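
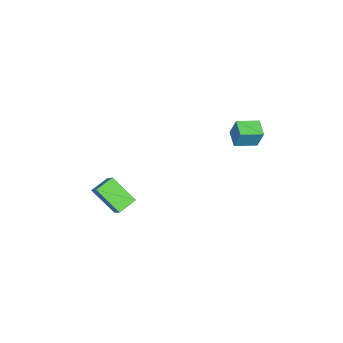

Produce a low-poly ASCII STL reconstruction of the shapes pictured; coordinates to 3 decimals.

solid 
facet normal -0.825 0.425 0.373
outer loop
vertex 2.817 -3.629 -2.995
vertex 3.586 -2.94 -2.08
vertex 3.001 -2.179 -4.241
endloop
endfacet
facet normal -0.557 -0.500 -0.664
outer loop
vertex 3.974 -2.68 -4.68
vertex 2.817 -3.629 -2.995
vertex 3.001 -2.179 -4.241
endloop
endfacet
facet normal -0.825 0.424 0.373
outer loop
vertex 3.001 -2.179 -4.241
vertex 3.586 -2.94 -2.08
vertex 3.769 -1.49 -3.325
endloop
endfacet
facet normal 0.096 0.755 -0.649
outer loop
vertex 3.769 -1.49 -3.325
vertex 3.974 -2.68 -4.68
vertex 3.001 -2.179 -4.241
endloop
endfacet
facet normal -0.096 -0.755 0.649
outer loop
vertex 2.817 -3.629 -2.995
vertex 4.559 -3.441 -2.519
vertex 3.586 -2.94 -2.08
endloop
endfacet
facet normal -0.557 -0.500 -0.664
outer loop
vertex 3.791 -4.13 -3.435
vertex 2.817 -3.629 -2.995
vertex 3.974 -2.68 -4.68
endloop
endfacet
facet normal -0.096 -0.755 0.648
outer loop
vertex 3.791 -4.13 -3.435
vertex 4.559 -3.441 -2.519
vertex 2.817 -3.629 -2.995
endloop
endfacet
facet normal 0.557 0.500 0.664
outer loop
vertex 3.586 -2.94 -2.08
vertex 4.559 -3.441 -2.519
vertex 3.769 -1.49 -3.325
endloop
endfacet
facet normal 0.095 0.755 -0.649
outer loop
vertex 4.743 -1.991 -3.765
vertex 3.974 -2.68 -4.68
vertex 3.769 -1.49 -3.325
endloop
endfacet
facet normal 0.557 0.500 0.664
outer loop
vertex 3.769 -1.49 -3.325
vertex 4.559 -3.441 -2.519
vertex 4.743 -1.991 -3.765
endloop
endfacet
facet normal 0.825 -0.425 -0.373
outer loop
vertex 4.743 -1.991 -3.765
vertex 3.791 -4.13 -3.435
vertex 3.974 -2.68 -4.68
endloop
endfacet
facet normal 0.825 -0.425 -0.372
outer loop
vertex 4.559 -3.441 -2.519
vertex 3.791 -4.13 -3.435
vertex 4.743 -1.991 -3.765
endloop
endfacet
facet normal -0.776 -0.553 0.304
outer loop
vertex 1.319 3.203 3.002
vertex 0.516 4.196 2.761
vertex 1.158 2.788 1.834
endloop
endfacet
facet normal 0.618 -0.764 0.186
outer loop
vertex 1.964 3.364 1.519
vertex 1.319 3.203 3.002
vertex 1.158 2.788 1.834
endloop
endfacet
facet normal -0.775 -0.554 0.304
outer loop
vertex 1.158 2.788 1.834
vertex 0.516 4.196 2.761
vertex 0.354 3.782 1.593
endloop
endfacet
facet normal -0.129 -0.331 -0.935
outer loop
vertex 0.354 3.782 1.593
vertex 1.964 3.364 1.519
vertex 1.158 2.788 1.834
endloop
endfacet
facet normal 0.129 0.331 0.935
outer loop
vertex 1.319 3.203 3.002
vertex 1.322 4.772 2.446
vertex 0.516 4.196 2.761
endloop
endfacet
facet normal 0.617 -0.765 0.185
outer loop
vertex 2.126 3.778 2.687
vertex 1.319 3.203 3.002
vertex 1.964 3.364 1.519
endloop
endfacet
facet normal 0.129 0.331 0.935
outer loop
vertex 2.126 3.778 2.687
vertex 1.322 4.772 2.446
vertex 1.319 3.203 3.002
endloop
endfacet
facet normal -0.618 0.764 -0.185
outer loop
vertex 0.516 4.196 2.761
vertex 1.322 4.772 2.446
vertex 0.354 3.782 1.593
endloop
endfacet
facet normal -0.129 -0.331 -0.935
outer loop
vertex 1.161 4.357 1.278
vertex 1.964 3.364 1.519
vertex 0.354 3.782 1.593
endloop
endfacet
facet normal -0.617 0.764 -0.186
outer loop
vertex 0.354 3.782 1.593
vertex 1.322 4.772 2.446
vertex 1.161 4.357 1.278
endloop
endfacet
facet normal 0.776 0.553 -0.304
outer loop
vertex 1.161 4.357 1.278
vertex 2.126 3.778 2.687
vertex 1.964 3.364 1.519
endloop
endfacet
facet normal 0.775 0.554 -0.304
outer loop
vertex 1.322 4.772 2.446
vertex 2.126 3.778 2.687
vertex 1.161 4.357 1.278
endloop
endfacet

endsolid


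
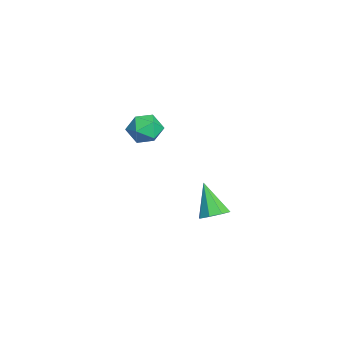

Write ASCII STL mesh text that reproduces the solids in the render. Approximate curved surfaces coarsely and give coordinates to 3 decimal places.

solid 
facet normal -0.611 0.767 0.199
outer loop
vertex -3.278 -0.431 -1.595
vertex -4.134 -1.027 -1.925
vertex -3.822 -1.051 -0.877
endloop
endfacet
facet normal -0.044 0.773 0.633
outer loop
vertex -3.278 -0.431 -1.595
vertex -3.822 -1.051 -0.877
vertex -2.73 -1.012 -0.848
endloop
endfacet
facet normal 0.543 0.808 0.230
outer loop
vertex -3.278 -0.431 -1.595
vertex -2.73 -1.012 -0.848
vertex -2.366 -0.964 -1.878
endloop
endfacet
facet normal 0.340 0.823 -0.455
outer loop
vertex -3.278 -0.431 -1.595
vertex -2.366 -0.964 -1.878
vertex -3.234 -0.974 -2.544
endloop
endfacet
facet normal -0.373 0.798 -0.474
outer loop
vertex -3.278 -0.431 -1.595
vertex -3.234 -0.974 -2.544
vertex -4.134 -1.027 -1.925
endloop
endfacet
facet normal -0.032 0.154 0.988
outer loop
vertex -2.73 -1.012 -0.848
vertex -3.822 -1.051 -0.877
vertex -3.246 -1.966 -0.716
endloop
endfacet
facet normal -0.948 0.143 0.285
outer loop
vertex -3.822 -1.051 -0.877
vertex -4.134 -1.027 -1.925
vertex -4.114 -1.976 -1.382
endloop
endfacet
facet normal -0.564 0.194 -0.803
outer loop
vertex -4.134 -1.027 -1.925
vertex -3.234 -0.974 -2.544
vertex -3.75 -1.928 -2.412
endloop
endfacet
facet normal 0.590 0.235 -0.772
outer loop
vertex -3.234 -0.974 -2.544
vertex -2.366 -0.964 -1.878
vertex -2.658 -1.889 -2.383
endloop
endfacet
facet normal 0.919 0.211 0.334
outer loop
vertex -2.366 -0.964 -1.878
vertex -2.73 -1.012 -0.848
vertex -2.346 -1.913 -1.335
endloop
endfacet
facet normal -0.340 -0.823 0.455
outer loop
vertex -3.202 -2.509 -1.665
vertex -3.246 -1.966 -0.716
vertex -4.114 -1.976 -1.382
endloop
endfacet
facet normal -0.543 -0.808 -0.230
outer loop
vertex -3.202 -2.509 -1.665
vertex -4.114 -1.976 -1.382
vertex -3.75 -1.928 -2.412
endloop
endfacet
facet normal 0.044 -0.773 -0.633
outer loop
vertex -3.202 -2.509 -1.665
vertex -3.75 -1.928 -2.412
vertex -2.658 -1.889 -2.383
endloop
endfacet
facet normal 0.611 -0.767 -0.199
outer loop
vertex -3.202 -2.509 -1.665
vertex -2.658 -1.889 -2.383
vertex -2.346 -1.913 -1.335
endloop
endfacet
facet normal 0.373 -0.798 0.474
outer loop
vertex -3.202 -2.509 -1.665
vertex -2.346 -1.913 -1.335
vertex -3.246 -1.966 -0.716
endloop
endfacet
facet normal -0.590 -0.235 0.772
outer loop
vertex -4.114 -1.976 -1.382
vertex -3.246 -1.966 -0.716
vertex -3.822 -1.051 -0.877
endloop
endfacet
facet normal -0.919 -0.211 -0.334
outer loop
vertex -3.75 -1.928 -2.412
vertex -4.114 -1.976 -1.382
vertex -4.134 -1.027 -1.925
endloop
endfacet
facet normal 0.032 -0.154 -0.988
outer loop
vertex -2.658 -1.889 -2.383
vertex -3.75 -1.928 -2.412
vertex -3.234 -0.974 -2.544
endloop
endfacet
facet normal 0.948 -0.143 -0.285
outer loop
vertex -2.346 -1.913 -1.335
vertex -2.658 -1.889 -2.383
vertex -2.366 -0.964 -1.878
endloop
endfacet
facet normal 0.564 -0.194 0.803
outer loop
vertex -3.246 -1.966 -0.716
vertex -2.346 -1.913 -1.335
vertex -2.73 -1.012 -0.848
endloop
endfacet
facet normal 0.489 0.262 -0.832
outer loop
vertex 4.391 2.471 -3.459
vertex 3.78 2.114 -3.93
vertex 3.915 2.889 -3.607
endloop
endfacet
facet normal 0.273 0.582 0.766
outer loop
vertex 4.391 2.471 -3.459
vertex 3.915 2.889 -3.607
vertex 2.76 1.566 -2.19
endloop
endfacet
facet normal 0.487 0.263 -0.833
outer loop
vertex 3.915 2.889 -3.607
vertex 3.78 2.114 -3.93
vertex 3.359 2.853 -3.943
endloop
endfacet
facet normal -0.341 0.810 0.478
outer loop
vertex 3.915 2.889 -3.607
vertex 3.359 2.853 -3.943
vertex 2.76 1.566 -2.19
endloop
endfacet
facet normal 0.488 0.263 -0.832
outer loop
vertex 3.359 2.853 -3.943
vertex 3.78 2.114 -3.93
vertex 3.05 2.385 -4.272
endloop
endfacet
facet normal -0.857 0.509 0.081
outer loop
vertex 3.359 2.853 -3.943
vertex 3.05 2.385 -4.272
vertex 2.76 1.566 -2.19
endloop
endfacet
facet normal 0.488 0.264 -0.832
outer loop
vertex 3.05 2.385 -4.272
vertex 3.78 2.114 -3.93
vertex 3.169 1.758 -4.401
endloop
endfacet
facet normal -0.971 -0.145 -0.192
outer loop
vertex 3.05 2.385 -4.272
vertex 3.169 1.758 -4.401
vertex 2.76 1.566 -2.19
endloop
endfacet
facet normal 0.489 0.262 -0.832
outer loop
vertex 3.169 1.758 -4.401
vertex 3.78 2.114 -3.93
vertex 3.645 1.34 -4.253
endloop
endfacet
facet normal -0.617 -0.766 -0.181
outer loop
vertex 3.169 1.758 -4.401
vertex 3.645 1.34 -4.253
vertex 2.76 1.566 -2.19
endloop
endfacet
facet normal 0.488 0.262 -0.832
outer loop
vertex 3.645 1.34 -4.253
vertex 3.78 2.114 -3.93
vertex 4.2 1.376 -3.916
endloop
endfacet
facet normal -0.001 -0.994 0.108
outer loop
vertex 3.645 1.34 -4.253
vertex 4.2 1.376 -3.916
vertex 2.76 1.566 -2.19
endloop
endfacet
facet normal 0.488 0.262 -0.833
outer loop
vertex 4.2 1.376 -3.916
vertex 3.78 2.114 -3.93
vertex 4.509 1.844 -3.588
endloop
endfacet
facet normal 0.514 -0.693 0.505
outer loop
vertex 4.2 1.376 -3.916
vertex 4.509 1.844 -3.588
vertex 2.76 1.566 -2.19
endloop
endfacet
facet normal 0.488 0.263 -0.832
outer loop
vertex 4.509 1.844 -3.588
vertex 3.78 2.114 -3.93
vertex 4.391 2.471 -3.459
endloop
endfacet
facet normal 0.628 -0.042 0.777
outer loop
vertex 4.509 1.844 -3.588
vertex 4.391 2.471 -3.459
vertex 2.76 1.566 -2.19
endloop
endfacet

endsolid


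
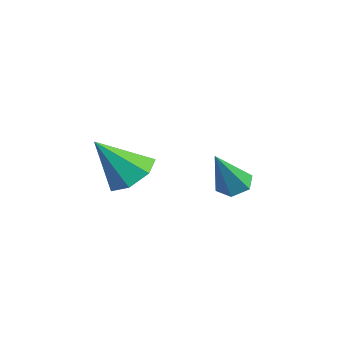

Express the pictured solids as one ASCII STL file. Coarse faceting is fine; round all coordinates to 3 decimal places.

solid 
facet normal 0.152 0.593 -0.791
outer loop
vertex 1.577 -3.416 -2.103
vertex 0.664 -2.968 -1.942
vertex 1.585 -2.702 -1.566
endloop
endfacet
facet normal 0.836 -0.336 0.434
outer loop
vertex 1.577 -3.416 -2.103
vertex 1.585 -2.702 -1.566
vertex 0.356 -4.172 -0.338
endloop
endfacet
facet normal 0.152 0.593 -0.791
outer loop
vertex 1.585 -2.702 -1.566
vertex 0.664 -2.968 -1.942
vertex 0.899 -2.188 -1.312
endloop
endfacet
facet normal 0.504 0.266 0.822
outer loop
vertex 1.585 -2.702 -1.566
vertex 0.899 -2.188 -1.312
vertex 0.356 -4.172 -0.338
endloop
endfacet
facet normal 0.152 0.593 -0.791
outer loop
vertex 0.899 -2.188 -1.312
vertex 0.664 -2.968 -1.942
vertex 0.036 -2.261 -1.533
endloop
endfacet
facet normal -0.255 0.482 0.838
outer loop
vertex 0.899 -2.188 -1.312
vertex 0.036 -2.261 -1.533
vertex 0.356 -4.172 -0.338
endloop
endfacet
facet normal 0.152 0.593 -0.791
outer loop
vertex 0.036 -2.261 -1.533
vertex 0.664 -2.968 -1.942
vertex -0.354 -2.867 -2.062
endloop
endfacet
facet normal -0.870 0.149 0.471
outer loop
vertex 0.036 -2.261 -1.533
vertex -0.354 -2.867 -2.062
vertex 0.356 -4.172 -0.338
endloop
endfacet
facet normal 0.152 0.593 -0.790
outer loop
vertex -0.354 -2.867 -2.062
vertex 0.664 -2.968 -1.942
vertex 0.022 -3.548 -2.501
endloop
endfacet
facet normal -0.876 -0.482 -0.004
outer loop
vertex -0.354 -2.867 -2.062
vertex 0.022 -3.548 -2.501
vertex 0.356 -4.172 -0.338
endloop
endfacet
facet normal 0.151 0.594 -0.790
outer loop
vertex 0.022 -3.548 -2.501
vertex 0.664 -2.968 -1.942
vertex 0.882 -3.792 -2.52
endloop
endfacet
facet normal -0.270 -0.935 -0.228
outer loop
vertex 0.022 -3.548 -2.501
vertex 0.882 -3.792 -2.52
vertex 0.356 -4.172 -0.338
endloop
endfacet
facet normal 0.152 0.594 -0.790
outer loop
vertex 0.882 -3.792 -2.52
vertex 0.664 -2.968 -1.942
vertex 1.577 -3.416 -2.103
endloop
endfacet
facet normal 0.491 -0.871 -0.033
outer loop
vertex 0.882 -3.792 -2.52
vertex 1.577 -3.416 -2.103
vertex 0.356 -4.172 -0.338
endloop
endfacet
facet normal -0.266 0.473 -0.840
outer loop
vertex 1.19 1.195 -3.268
vertex 0.532 0.907 -3.222
vertex 0.669 1.54 -2.909
endloop
endfacet
facet normal 0.687 0.574 0.445
outer loop
vertex 1.19 1.195 -3.268
vertex 0.669 1.54 -2.909
vertex 1.088 -0.087 -1.458
endloop
endfacet
facet normal -0.264 0.473 -0.841
outer loop
vertex 0.669 1.54 -2.909
vertex 0.532 0.907 -3.222
vertex 0.011 1.252 -2.864
endloop
endfacet
facet normal -0.219 0.618 0.756
outer loop
vertex 0.669 1.54 -2.909
vertex 0.011 1.252 -2.864
vertex 1.088 -0.087 -1.458
endloop
endfacet
facet normal -0.265 0.473 -0.841
outer loop
vertex 0.011 1.252 -2.864
vertex 0.532 0.907 -3.222
vertex -0.127 0.618 -3.177
endloop
endfacet
facet normal -0.830 -0.091 0.550
outer loop
vertex 0.011 1.252 -2.864
vertex -0.127 0.618 -3.177
vertex 1.088 -0.087 -1.458
endloop
endfacet
facet normal -0.265 0.473 -0.841
outer loop
vertex -0.127 0.618 -3.177
vertex 0.532 0.907 -3.222
vertex 0.394 0.273 -3.535
endloop
endfacet
facet normal -0.536 -0.844 0.033
outer loop
vertex -0.127 0.618 -3.177
vertex 0.394 0.273 -3.535
vertex 1.088 -0.087 -1.458
endloop
endfacet
facet normal -0.266 0.473 -0.840
outer loop
vertex 0.394 0.273 -3.535
vertex 0.532 0.907 -3.222
vertex 1.052 0.562 -3.581
endloop
endfacet
facet normal 0.370 -0.887 -0.277
outer loop
vertex 0.394 0.273 -3.535
vertex 1.052 0.562 -3.581
vertex 1.088 -0.087 -1.458
endloop
endfacet
facet normal -0.266 0.473 -0.840
outer loop
vertex 1.052 0.562 -3.581
vertex 0.532 0.907 -3.222
vertex 1.19 1.195 -3.268
endloop
endfacet
facet normal 0.981 -0.179 -0.071
outer loop
vertex 1.052 0.562 -3.581
vertex 1.19 1.195 -3.268
vertex 1.088 -0.087 -1.458
endloop
endfacet

endsolid


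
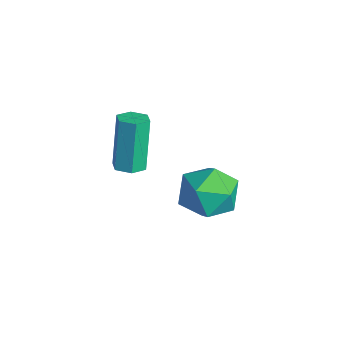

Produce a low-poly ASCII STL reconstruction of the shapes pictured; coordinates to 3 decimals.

solid 
facet normal 0.306 0.660 0.686
outer loop
vertex -2.842 0.549 -1.159
vertex -3.002 -0.171 -0.394
vertex -2.058 -0.108 -0.876
endloop
endfacet
facet normal 0.629 0.775 0.059
outer loop
vertex -2.842 0.549 -1.159
vertex -2.058 -0.108 -0.876
vertex -2.227 0.107 -1.903
endloop
endfacet
facet normal 0.123 0.894 -0.430
outer loop
vertex -2.842 0.549 -1.159
vertex -2.227 0.107 -1.903
vertex -3.275 0.178 -2.054
endloop
endfacet
facet normal -0.512 0.853 -0.106
outer loop
vertex -2.842 0.549 -1.159
vertex -3.275 0.178 -2.054
vertex -3.754 0.006 -1.122
endloop
endfacet
facet normal -0.398 0.708 0.583
outer loop
vertex -2.842 0.549 -1.159
vertex -3.754 0.006 -1.122
vertex -3.002 -0.171 -0.394
endloop
endfacet
facet normal 0.976 0.179 -0.123
outer loop
vertex -2.227 0.107 -1.903
vertex -2.058 -0.108 -0.876
vertex -2.006 -0.886 -1.598
endloop
endfacet
facet normal 0.455 -0.008 0.890
outer loop
vertex -2.058 -0.108 -0.876
vertex -3.002 -0.171 -0.394
vertex -2.485 -1.058 -0.666
endloop
endfacet
facet normal -0.685 0.070 0.725
outer loop
vertex -3.002 -0.171 -0.394
vertex -3.754 0.006 -1.122
vertex -3.533 -0.987 -0.817
endloop
endfacet
facet normal -0.869 0.304 -0.390
outer loop
vertex -3.754 0.006 -1.122
vertex -3.275 0.178 -2.054
vertex -3.702 -0.772 -1.844
endloop
endfacet
facet normal 0.157 0.372 -0.915
outer loop
vertex -3.275 0.178 -2.054
vertex -2.227 0.107 -1.903
vertex -2.758 -0.709 -2.326
endloop
endfacet
facet normal 0.512 -0.853 0.106
outer loop
vertex -2.918 -1.429 -1.561
vertex -2.006 -0.886 -1.598
vertex -2.485 -1.058 -0.666
endloop
endfacet
facet normal -0.123 -0.894 0.430
outer loop
vertex -2.918 -1.429 -1.561
vertex -2.485 -1.058 -0.666
vertex -3.533 -0.987 -0.817
endloop
endfacet
facet normal -0.629 -0.775 -0.059
outer loop
vertex -2.918 -1.429 -1.561
vertex -3.533 -0.987 -0.817
vertex -3.702 -0.772 -1.844
endloop
endfacet
facet normal -0.306 -0.660 -0.686
outer loop
vertex -2.918 -1.429 -1.561
vertex -3.702 -0.772 -1.844
vertex -2.758 -0.709 -2.326
endloop
endfacet
facet normal 0.398 -0.708 -0.583
outer loop
vertex -2.918 -1.429 -1.561
vertex -2.758 -0.709 -2.326
vertex -2.006 -0.886 -1.598
endloop
endfacet
facet normal 0.869 -0.304 0.390
outer loop
vertex -2.485 -1.058 -0.666
vertex -2.006 -0.886 -1.598
vertex -2.058 -0.108 -0.876
endloop
endfacet
facet normal -0.157 -0.372 0.915
outer loop
vertex -3.533 -0.987 -0.817
vertex -2.485 -1.058 -0.666
vertex -3.002 -0.171 -0.394
endloop
endfacet
facet normal -0.976 -0.179 0.123
outer loop
vertex -3.702 -0.772 -1.844
vertex -3.533 -0.987 -0.817
vertex -3.754 0.006 -1.122
endloop
endfacet
facet normal -0.455 0.008 -0.890
outer loop
vertex -2.758 -0.709 -2.326
vertex -3.702 -0.772 -1.844
vertex -3.275 0.178 -2.054
endloop
endfacet
facet normal 0.685 -0.070 -0.725
outer loop
vertex -2.006 -0.886 -1.598
vertex -2.758 -0.709 -2.326
vertex -2.227 0.107 -1.903
endloop
endfacet
facet normal 0.270 -0.202 -0.942
outer loop
vertex -2.654 -3.046 0.926
vertex -3.14 -2.917 0.759
vertex -2.762 -2.546 0.788
endloop
endfacet
facet normal 0.941 0.262 0.214
outer loop
vertex -2.654 -3.046 0.926
vertex -2.762 -2.546 0.788
vertex -3.154 -2.673 2.668
endloop
endfacet
facet normal 0.941 0.262 0.214
outer loop
vertex -3.154 -2.673 2.668
vertex -2.762 -2.546 0.788
vertex -3.262 -2.173 2.53
endloop
endfacet
facet normal -0.270 0.202 0.942
outer loop
vertex -3.154 -2.673 2.668
vertex -3.262 -2.173 2.53
vertex -3.64 -2.543 2.501
endloop
endfacet
facet normal 0.270 -0.202 -0.942
outer loop
vertex -2.762 -2.546 0.788
vertex -3.14 -2.917 0.759
vertex -3.248 -2.417 0.621
endloop
endfacet
facet normal 0.293 0.949 -0.119
outer loop
vertex -2.762 -2.546 0.788
vertex -3.248 -2.417 0.621
vertex -3.262 -2.173 2.53
endloop
endfacet
facet normal 0.295 0.948 -0.119
outer loop
vertex -3.262 -2.173 2.53
vertex -3.248 -2.417 0.621
vertex -3.748 -2.043 2.362
endloop
endfacet
facet normal -0.271 0.203 0.941
outer loop
vertex -3.262 -2.173 2.53
vertex -3.748 -2.043 2.362
vertex -3.64 -2.543 2.501
endloop
endfacet
facet normal 0.270 -0.202 -0.942
outer loop
vertex -3.248 -2.417 0.621
vertex -3.14 -2.917 0.759
vertex -3.626 -2.787 0.592
endloop
endfacet
facet normal -0.646 0.686 -0.333
outer loop
vertex -3.248 -2.417 0.621
vertex -3.626 -2.787 0.592
vertex -3.748 -2.043 2.362
endloop
endfacet
facet normal -0.648 0.685 -0.333
outer loop
vertex -3.748 -2.043 2.362
vertex -3.626 -2.787 0.592
vertex -4.126 -2.414 2.334
endloop
endfacet
facet normal -0.269 0.203 0.941
outer loop
vertex -3.748 -2.043 2.362
vertex -4.126 -2.414 2.334
vertex -3.64 -2.543 2.501
endloop
endfacet
facet normal 0.270 -0.202 -0.942
outer loop
vertex -3.626 -2.787 0.592
vertex -3.14 -2.917 0.759
vertex -3.518 -3.287 0.73
endloop
endfacet
facet normal -0.941 -0.262 -0.214
outer loop
vertex -3.626 -2.787 0.592
vertex -3.518 -3.287 0.73
vertex -4.126 -2.414 2.334
endloop
endfacet
facet normal -0.941 -0.262 -0.214
outer loop
vertex -4.126 -2.414 2.334
vertex -3.518 -3.287 0.73
vertex -4.018 -2.914 2.472
endloop
endfacet
facet normal -0.270 0.202 0.942
outer loop
vertex -4.126 -2.414 2.334
vertex -4.018 -2.914 2.472
vertex -3.64 -2.543 2.501
endloop
endfacet
facet normal 0.271 -0.203 -0.941
outer loop
vertex -3.518 -3.287 0.73
vertex -3.14 -2.917 0.759
vertex -3.032 -3.417 0.898
endloop
endfacet
facet normal -0.295 -0.948 0.118
outer loop
vertex -3.518 -3.287 0.73
vertex -3.032 -3.417 0.898
vertex -4.018 -2.914 2.472
endloop
endfacet
facet normal -0.293 -0.949 0.120
outer loop
vertex -4.018 -2.914 2.472
vertex -3.032 -3.417 0.898
vertex -3.532 -3.043 2.639
endloop
endfacet
facet normal -0.270 0.202 0.942
outer loop
vertex -4.018 -2.914 2.472
vertex -3.532 -3.043 2.639
vertex -3.64 -2.543 2.501
endloop
endfacet
facet normal 0.269 -0.203 -0.941
outer loop
vertex -3.032 -3.417 0.898
vertex -3.14 -2.917 0.759
vertex -2.654 -3.046 0.926
endloop
endfacet
facet normal 0.648 -0.685 0.333
outer loop
vertex -3.032 -3.417 0.898
vertex -2.654 -3.046 0.926
vertex -3.532 -3.043 2.639
endloop
endfacet
facet normal 0.647 -0.687 0.333
outer loop
vertex -3.532 -3.043 2.639
vertex -2.654 -3.046 0.926
vertex -3.154 -2.673 2.668
endloop
endfacet
facet normal -0.270 0.202 0.942
outer loop
vertex -3.532 -3.043 2.639
vertex -3.154 -2.673 2.668
vertex -3.64 -2.543 2.501
endloop
endfacet

endsolid


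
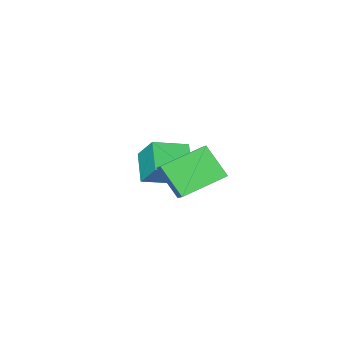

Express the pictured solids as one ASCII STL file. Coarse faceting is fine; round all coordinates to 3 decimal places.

solid 
facet normal -0.890 0.273 0.365
outer loop
vertex -1.825 0.372 1.404
vertex -1.994 1.469 0.17
vertex -2.634 -0.9 0.384
endloop
endfacet
facet normal 0.102 -0.661 0.743
outer loop
vertex -0.846 -1.449 -0.35
vertex -1.825 0.372 1.404
vertex -2.634 -0.9 0.384
endloop
endfacet
facet normal -0.890 0.273 0.366
outer loop
vertex -2.634 -0.9 0.384
vertex -1.994 1.469 0.17
vertex -2.804 0.197 -0.85
endloop
endfacet
facet normal -0.445 -0.699 -0.560
outer loop
vertex -2.804 0.197 -0.85
vertex -0.846 -1.449 -0.35
vertex -2.634 -0.9 0.384
endloop
endfacet
facet normal 0.445 0.699 0.560
outer loop
vertex -1.825 0.372 1.404
vertex -0.206 0.92 -0.564
vertex -1.994 1.469 0.17
endloop
endfacet
facet normal 0.102 -0.661 0.743
outer loop
vertex -0.036 -0.177 0.67
vertex -1.825 0.372 1.404
vertex -0.846 -1.449 -0.35
endloop
endfacet
facet normal 0.444 0.699 0.560
outer loop
vertex -0.036 -0.177 0.67
vertex -0.206 0.92 -0.564
vertex -1.825 0.372 1.404
endloop
endfacet
facet normal -0.102 0.661 -0.743
outer loop
vertex -1.994 1.469 0.17
vertex -0.206 0.92 -0.564
vertex -2.804 0.197 -0.85
endloop
endfacet
facet normal -0.444 -0.699 -0.560
outer loop
vertex -1.015 -0.352 -1.584
vertex -0.846 -1.449 -0.35
vertex -2.804 0.197 -0.85
endloop
endfacet
facet normal -0.102 0.661 -0.743
outer loop
vertex -2.804 0.197 -0.85
vertex -0.206 0.92 -0.564
vertex -1.015 -0.352 -1.584
endloop
endfacet
facet normal 0.890 -0.274 -0.365
outer loop
vertex -1.015 -0.352 -1.584
vertex -0.036 -0.177 0.67
vertex -0.846 -1.449 -0.35
endloop
endfacet
facet normal 0.890 -0.273 -0.365
outer loop
vertex -0.206 0.92 -0.564
vertex -0.036 -0.177 0.67
vertex -1.015 -0.352 -1.584
endloop
endfacet
facet normal -0.436 -0.678 0.592
outer loop
vertex -2.757 -4.134 -0.849
vertex -4.214 -3.564 -1.27
vertex -2.809 -5.167 -2.071
endloop
endfacet
facet normal 0.899 -0.352 0.259
outer loop
vertex -2.146 -4.136 -2.97
vertex -2.757 -4.134 -0.849
vertex -2.809 -5.167 -2.071
endloop
endfacet
facet normal -0.436 -0.678 0.592
outer loop
vertex -2.809 -5.167 -2.071
vertex -4.214 -3.564 -1.27
vertex -4.266 -4.596 -2.491
endloop
endfacet
facet normal -0.033 -0.645 -0.764
outer loop
vertex -4.266 -4.596 -2.491
vertex -2.146 -4.136 -2.97
vertex -2.809 -5.167 -2.071
endloop
endfacet
facet normal 0.032 0.645 0.763
outer loop
vertex -2.757 -4.134 -0.849
vertex -3.551 -2.533 -2.169
vertex -4.214 -3.564 -1.27
endloop
endfacet
facet normal 0.899 -0.352 0.259
outer loop
vertex -2.094 -3.104 -1.749
vertex -2.757 -4.134 -0.849
vertex -2.146 -4.136 -2.97
endloop
endfacet
facet normal 0.033 0.645 0.763
outer loop
vertex -2.094 -3.104 -1.749
vertex -3.551 -2.533 -2.169
vertex -2.757 -4.134 -0.849
endloop
endfacet
facet normal -0.899 0.352 -0.259
outer loop
vertex -4.214 -3.564 -1.27
vertex -3.551 -2.533 -2.169
vertex -4.266 -4.596 -2.491
endloop
endfacet
facet normal -0.032 -0.646 -0.763
outer loop
vertex -3.603 -3.566 -3.391
vertex -2.146 -4.136 -2.97
vertex -4.266 -4.596 -2.491
endloop
endfacet
facet normal -0.899 0.352 -0.259
outer loop
vertex -4.266 -4.596 -2.491
vertex -3.551 -2.533 -2.169
vertex -3.603 -3.566 -3.391
endloop
endfacet
facet normal 0.436 0.678 -0.592
outer loop
vertex -3.603 -3.566 -3.391
vertex -2.094 -3.104 -1.749
vertex -2.146 -4.136 -2.97
endloop
endfacet
facet normal 0.436 0.678 -0.592
outer loop
vertex -3.551 -2.533 -2.169
vertex -2.094 -3.104 -1.749
vertex -3.603 -3.566 -3.391
endloop
endfacet

endsolid


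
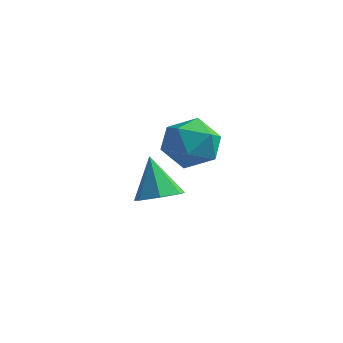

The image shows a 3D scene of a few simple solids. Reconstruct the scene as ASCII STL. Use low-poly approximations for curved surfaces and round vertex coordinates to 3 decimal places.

solid 
facet normal 0.135 0.937 -0.323
outer loop
vertex 3.877 -1.902 0.421
vertex 3.196 -1.486 1.343
vertex 4.401 -1.611 1.484
endloop
endfacet
facet normal 0.696 0.528 -0.487
outer loop
vertex 3.877 -1.902 0.421
vertex 4.401 -1.611 1.484
vertex 4.747 -2.618 0.888
endloop
endfacet
facet normal 0.463 -0.016 -0.886
outer loop
vertex 3.877 -1.902 0.421
vertex 4.747 -2.618 0.888
vertex 3.756 -3.114 0.38
endloop
endfacet
facet normal -0.242 0.057 -0.969
outer loop
vertex 3.877 -1.902 0.421
vertex 3.756 -3.114 0.38
vertex 2.797 -2.415 0.661
endloop
endfacet
facet normal -0.445 0.646 -0.620
outer loop
vertex 3.877 -1.902 0.421
vertex 2.797 -2.415 0.661
vertex 3.196 -1.486 1.343
endloop
endfacet
facet normal 0.959 0.258 0.120
outer loop
vertex 4.747 -2.618 0.888
vertex 4.401 -1.611 1.484
vertex 4.603 -2.645 2.099
endloop
endfacet
facet normal 0.050 0.921 0.387
outer loop
vertex 4.401 -1.611 1.484
vertex 3.196 -1.486 1.343
vertex 3.644 -1.946 2.38
endloop
endfacet
facet normal -0.887 0.451 -0.095
outer loop
vertex 3.196 -1.486 1.343
vertex 2.797 -2.415 0.661
vertex 2.653 -2.442 1.872
endloop
endfacet
facet normal -0.559 -0.502 -0.660
outer loop
vertex 2.797 -2.415 0.661
vertex 3.756 -3.114 0.38
vertex 2.999 -3.449 1.276
endloop
endfacet
facet normal 0.581 -0.621 -0.526
outer loop
vertex 3.756 -3.114 0.38
vertex 4.747 -2.618 0.888
vertex 4.204 -3.574 1.417
endloop
endfacet
facet normal 0.242 -0.057 0.969
outer loop
vertex 3.523 -3.158 2.339
vertex 4.603 -2.645 2.099
vertex 3.644 -1.946 2.38
endloop
endfacet
facet normal -0.463 0.016 0.886
outer loop
vertex 3.523 -3.158 2.339
vertex 3.644 -1.946 2.38
vertex 2.653 -2.442 1.872
endloop
endfacet
facet normal -0.696 -0.528 0.487
outer loop
vertex 3.523 -3.158 2.339
vertex 2.653 -2.442 1.872
vertex 2.999 -3.449 1.276
endloop
endfacet
facet normal -0.135 -0.937 0.323
outer loop
vertex 3.523 -3.158 2.339
vertex 2.999 -3.449 1.276
vertex 4.204 -3.574 1.417
endloop
endfacet
facet normal 0.445 -0.646 0.620
outer loop
vertex 3.523 -3.158 2.339
vertex 4.204 -3.574 1.417
vertex 4.603 -2.645 2.099
endloop
endfacet
facet normal 0.559 0.502 0.660
outer loop
vertex 3.644 -1.946 2.38
vertex 4.603 -2.645 2.099
vertex 4.401 -1.611 1.484
endloop
endfacet
facet normal -0.581 0.621 0.526
outer loop
vertex 2.653 -2.442 1.872
vertex 3.644 -1.946 2.38
vertex 3.196 -1.486 1.343
endloop
endfacet
facet normal -0.959 -0.258 -0.120
outer loop
vertex 2.999 -3.449 1.276
vertex 2.653 -2.442 1.872
vertex 2.797 -2.415 0.661
endloop
endfacet
facet normal -0.050 -0.921 -0.387
outer loop
vertex 4.204 -3.574 1.417
vertex 2.999 -3.449 1.276
vertex 3.756 -3.114 0.38
endloop
endfacet
facet normal 0.887 -0.451 0.095
outer loop
vertex 4.603 -2.645 2.099
vertex 4.204 -3.574 1.417
vertex 4.747 -2.618 0.888
endloop
endfacet
facet normal 0.402 -0.283 -0.871
outer loop
vertex 1.916 -0.255 -2.84
vertex 0.998 -0.261 -3.262
vertex 1.66 0.5 -3.204
endloop
endfacet
facet normal 0.621 0.501 0.603
outer loop
vertex 1.916 -0.255 -2.84
vertex 1.66 0.5 -3.204
vertex 0.202 0.301 -1.538
endloop
endfacet
facet normal 0.402 -0.284 -0.870
outer loop
vertex 1.66 0.5 -3.204
vertex 0.998 -0.261 -3.262
vertex 0.906 0.682 -3.612
endloop
endfacet
facet normal 0.116 0.969 0.217
outer loop
vertex 1.66 0.5 -3.204
vertex 0.906 0.682 -3.612
vertex 0.202 0.301 -1.538
endloop
endfacet
facet normal 0.402 -0.284 -0.871
outer loop
vertex 0.906 0.682 -3.612
vertex 0.998 -0.261 -3.262
vertex 0.221 0.155 -3.756
endloop
endfacet
facet normal -0.601 0.797 -0.058
outer loop
vertex 0.906 0.682 -3.612
vertex 0.221 0.155 -3.756
vertex 0.202 0.301 -1.538
endloop
endfacet
facet normal 0.402 -0.284 -0.871
outer loop
vertex 0.221 0.155 -3.756
vertex 0.998 -0.261 -3.262
vertex 0.121 -0.686 -3.528
endloop
endfacet
facet normal -0.993 0.114 -0.016
outer loop
vertex 0.221 0.155 -3.756
vertex 0.121 -0.686 -3.528
vertex 0.202 0.301 -1.538
endloop
endfacet
facet normal 0.402 -0.284 -0.871
outer loop
vertex 0.121 -0.686 -3.528
vertex 0.998 -0.261 -3.262
vertex 0.682 -1.206 -3.1
endloop
endfacet
facet normal -0.763 -0.566 0.312
outer loop
vertex 0.121 -0.686 -3.528
vertex 0.682 -1.206 -3.1
vertex 0.202 0.301 -1.538
endloop
endfacet
facet normal 0.402 -0.284 -0.871
outer loop
vertex 0.682 -1.206 -3.1
vertex 0.998 -0.261 -3.262
vertex 1.48 -1.015 -2.794
endloop
endfacet
facet normal -0.085 -0.730 0.678
outer loop
vertex 0.682 -1.206 -3.1
vertex 1.48 -1.015 -2.794
vertex 0.202 0.301 -1.538
endloop
endfacet
facet normal 0.402 -0.283 -0.871
outer loop
vertex 1.48 -1.015 -2.794
vertex 0.998 -0.261 -3.262
vertex 1.916 -0.255 -2.84
endloop
endfacet
facet normal 0.531 -0.256 0.808
outer loop
vertex 1.48 -1.015 -2.794
vertex 1.916 -0.255 -2.84
vertex 0.202 0.301 -1.538
endloop
endfacet

endsolid


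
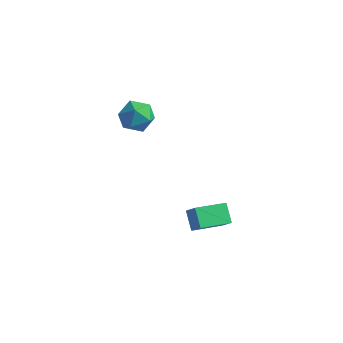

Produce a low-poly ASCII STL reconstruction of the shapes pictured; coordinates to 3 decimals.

solid 
facet normal -0.162 0.765 0.623
outer loop
vertex -2.727 2.566 3.871
vertex -3.005 1.94 4.568
vertex -2.066 2.201 4.491
endloop
endfacet
facet normal 0.359 0.920 0.159
outer loop
vertex -2.727 2.566 3.871
vertex -2.066 2.201 4.491
vertex -1.852 2.282 3.541
endloop
endfacet
facet normal 0.091 0.861 -0.500
outer loop
vertex -2.727 2.566 3.871
vertex -1.852 2.282 3.541
vertex -2.659 2.071 3.03
endloop
endfacet
facet normal -0.594 0.671 -0.443
outer loop
vertex -2.727 2.566 3.871
vertex -2.659 2.071 3.03
vertex -3.371 1.86 3.665
endloop
endfacet
facet normal -0.751 0.612 0.250
outer loop
vertex -2.727 2.566 3.871
vertex -3.371 1.86 3.665
vertex -3.005 1.94 4.568
endloop
endfacet
facet normal 0.872 0.430 0.233
outer loop
vertex -1.852 2.282 3.541
vertex -2.066 2.201 4.491
vertex -1.589 1.48 4.035
endloop
endfacet
facet normal 0.030 0.181 0.983
outer loop
vertex -2.066 2.201 4.491
vertex -3.005 1.94 4.568
vertex -2.301 1.269 4.67
endloop
endfacet
facet normal -0.922 -0.068 0.380
outer loop
vertex -3.005 1.94 4.568
vertex -3.371 1.86 3.665
vertex -3.108 1.058 4.159
endloop
endfacet
facet normal -0.670 0.026 -0.742
outer loop
vertex -3.371 1.86 3.665
vertex -2.659 2.071 3.03
vertex -2.894 1.139 3.209
endloop
endfacet
facet normal 0.440 0.335 -0.833
outer loop
vertex -2.659 2.071 3.03
vertex -1.852 2.282 3.541
vertex -1.955 1.4 3.132
endloop
endfacet
facet normal 0.594 -0.671 0.443
outer loop
vertex -2.233 0.774 3.829
vertex -1.589 1.48 4.035
vertex -2.301 1.269 4.67
endloop
endfacet
facet normal -0.091 -0.861 0.500
outer loop
vertex -2.233 0.774 3.829
vertex -2.301 1.269 4.67
vertex -3.108 1.058 4.159
endloop
endfacet
facet normal -0.359 -0.920 -0.159
outer loop
vertex -2.233 0.774 3.829
vertex -3.108 1.058 4.159
vertex -2.894 1.139 3.209
endloop
endfacet
facet normal 0.162 -0.765 -0.623
outer loop
vertex -2.233 0.774 3.829
vertex -2.894 1.139 3.209
vertex -1.955 1.4 3.132
endloop
endfacet
facet normal 0.751 -0.612 -0.250
outer loop
vertex -2.233 0.774 3.829
vertex -1.955 1.4 3.132
vertex -1.589 1.48 4.035
endloop
endfacet
facet normal 0.670 -0.026 0.742
outer loop
vertex -2.301 1.269 4.67
vertex -1.589 1.48 4.035
vertex -2.066 2.201 4.491
endloop
endfacet
facet normal -0.440 -0.335 0.833
outer loop
vertex -3.108 1.058 4.159
vertex -2.301 1.269 4.67
vertex -3.005 1.94 4.568
endloop
endfacet
facet normal -0.872 -0.430 -0.233
outer loop
vertex -2.894 1.139 3.209
vertex -3.108 1.058 4.159
vertex -3.371 1.86 3.665
endloop
endfacet
facet normal -0.030 -0.181 -0.983
outer loop
vertex -1.955 1.4 3.132
vertex -2.894 1.139 3.209
vertex -2.659 2.071 3.03
endloop
endfacet
facet normal 0.922 0.068 -0.380
outer loop
vertex -1.589 1.48 4.035
vertex -1.955 1.4 3.132
vertex -1.852 2.282 3.541
endloop
endfacet
facet normal -0.562 0.512 0.650
outer loop
vertex 0.839 1.494 -1.441
vertex 1.746 2.875 -1.744
vertex 0.187 1.753 -2.209
endloop
endfacet
facet normal -0.539 -0.823 0.180
outer loop
vertex 0.834 1.165 -2.956
vertex 0.839 1.494 -1.441
vertex 0.187 1.753 -2.209
endloop
endfacet
facet normal -0.562 0.511 0.650
outer loop
vertex 0.187 1.753 -2.209
vertex 1.746 2.875 -1.744
vertex 1.094 3.135 -2.512
endloop
endfacet
facet normal -0.626 0.249 -0.739
outer loop
vertex 1.094 3.135 -2.512
vertex 0.834 1.165 -2.956
vertex 0.187 1.753 -2.209
endloop
endfacet
facet normal 0.626 -0.249 0.739
outer loop
vertex 0.839 1.494 -1.441
vertex 2.393 2.287 -2.491
vertex 1.746 2.875 -1.744
endloop
endfacet
facet normal -0.540 -0.822 0.180
outer loop
vertex 1.486 0.905 -2.188
vertex 0.839 1.494 -1.441
vertex 0.834 1.165 -2.956
endloop
endfacet
facet normal 0.626 -0.249 0.739
outer loop
vertex 1.486 0.905 -2.188
vertex 2.393 2.287 -2.491
vertex 0.839 1.494 -1.441
endloop
endfacet
facet normal 0.540 0.822 -0.180
outer loop
vertex 1.746 2.875 -1.744
vertex 2.393 2.287 -2.491
vertex 1.094 3.135 -2.512
endloop
endfacet
facet normal -0.626 0.249 -0.739
outer loop
vertex 1.741 2.546 -3.259
vertex 0.834 1.165 -2.956
vertex 1.094 3.135 -2.512
endloop
endfacet
facet normal 0.540 0.822 -0.181
outer loop
vertex 1.094 3.135 -2.512
vertex 2.393 2.287 -2.491
vertex 1.741 2.546 -3.259
endloop
endfacet
facet normal 0.562 -0.512 -0.650
outer loop
vertex 1.741 2.546 -3.259
vertex 1.486 0.905 -2.188
vertex 0.834 1.165 -2.956
endloop
endfacet
facet normal 0.562 -0.511 -0.650
outer loop
vertex 2.393 2.287 -2.491
vertex 1.486 0.905 -2.188
vertex 1.741 2.546 -3.259
endloop
endfacet

endsolid


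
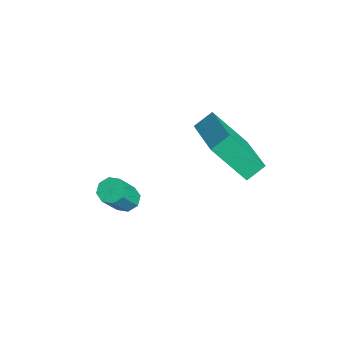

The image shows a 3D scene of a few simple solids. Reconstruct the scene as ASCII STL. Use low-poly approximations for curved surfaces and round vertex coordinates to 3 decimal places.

solid 
facet normal -0.335 0.421 -0.843
outer loop
vertex -3.57 -0.72 -4.323
vertex -3.797 -0.334 -4.04
vertex -3.322 -0.405 -4.264
endloop
endfacet
facet normal 0.716 -0.466 -0.519
outer loop
vertex -3.57 -0.72 -4.323
vertex -3.322 -0.405 -4.264
vertex -3.036 -1.391 -2.984
endloop
endfacet
facet normal 0.716 -0.466 -0.519
outer loop
vertex -3.036 -1.391 -2.984
vertex -3.322 -0.405 -4.264
vertex -2.788 -1.076 -2.925
endloop
endfacet
facet normal 0.336 -0.422 0.842
outer loop
vertex -3.036 -1.391 -2.984
vertex -2.788 -1.076 -2.925
vertex -3.263 -1.006 -2.7
endloop
endfacet
facet normal -0.334 0.423 -0.842
outer loop
vertex -3.322 -0.405 -4.264
vertex -3.797 -0.334 -4.04
vertex -3.352 -0.048 -4.073
endloop
endfacet
facet normal 0.939 0.220 -0.264
outer loop
vertex -3.322 -0.405 -4.264
vertex -3.352 -0.048 -4.073
vertex -2.788 -1.076 -2.925
endloop
endfacet
facet normal 0.939 0.222 -0.263
outer loop
vertex -2.788 -1.076 -2.925
vertex -3.352 -0.048 -4.073
vertex -2.819 -0.719 -2.734
endloop
endfacet
facet normal 0.337 -0.421 0.842
outer loop
vertex -2.788 -1.076 -2.925
vertex -2.819 -0.719 -2.734
vertex -3.263 -1.006 -2.7
endloop
endfacet
facet normal -0.334 0.422 -0.843
outer loop
vertex -3.352 -0.048 -4.073
vertex -3.797 -0.334 -4.04
vertex -3.643 0.141 -3.863
endloop
endfacet
facet normal 0.611 0.778 0.147
outer loop
vertex -3.352 -0.048 -4.073
vertex -3.643 0.141 -3.863
vertex -2.819 -0.719 -2.734
endloop
endfacet
facet normal 0.612 0.777 0.145
outer loop
vertex -2.819 -0.719 -2.734
vertex -3.643 0.141 -3.863
vertex -3.109 -0.53 -2.524
endloop
endfacet
facet normal 0.336 -0.420 0.843
outer loop
vertex -2.819 -0.719 -2.734
vertex -3.109 -0.53 -2.524
vertex -3.263 -1.006 -2.7
endloop
endfacet
facet normal -0.336 0.423 -0.842
outer loop
vertex -3.643 0.141 -3.863
vertex -3.797 -0.334 -4.04
vertex -4.024 0.051 -3.756
endloop
endfacet
facet normal -0.075 0.879 0.471
outer loop
vertex -3.643 0.141 -3.863
vertex -4.024 0.051 -3.756
vertex -3.109 -0.53 -2.524
endloop
endfacet
facet normal -0.075 0.879 0.471
outer loop
vertex -3.109 -0.53 -2.524
vertex -4.024 0.051 -3.756
vertex -3.49 -0.62 -2.417
endloop
endfacet
facet normal 0.336 -0.420 0.843
outer loop
vertex -3.109 -0.53 -2.524
vertex -3.49 -0.62 -2.417
vertex -3.263 -1.006 -2.7
endloop
endfacet
facet normal -0.336 0.422 -0.842
outer loop
vertex -4.024 0.051 -3.756
vertex -3.797 -0.334 -4.04
vertex -4.272 -0.264 -3.815
endloop
endfacet
facet normal -0.716 0.466 0.519
outer loop
vertex -4.024 0.051 -3.756
vertex -4.272 -0.264 -3.815
vertex -3.49 -0.62 -2.417
endloop
endfacet
facet normal -0.716 0.466 0.519
outer loop
vertex -3.49 -0.62 -2.417
vertex -4.272 -0.264 -3.815
vertex -3.738 -0.935 -2.476
endloop
endfacet
facet normal 0.335 -0.421 0.843
outer loop
vertex -3.49 -0.62 -2.417
vertex -3.738 -0.935 -2.476
vertex -3.263 -1.006 -2.7
endloop
endfacet
facet normal -0.337 0.421 -0.842
outer loop
vertex -4.272 -0.264 -3.815
vertex -3.797 -0.334 -4.04
vertex -4.241 -0.621 -4.006
endloop
endfacet
facet normal -0.939 -0.222 0.263
outer loop
vertex -4.272 -0.264 -3.815
vertex -4.241 -0.621 -4.006
vertex -3.738 -0.935 -2.476
endloop
endfacet
facet normal -0.939 -0.220 0.264
outer loop
vertex -3.738 -0.935 -2.476
vertex -4.241 -0.621 -4.006
vertex -3.708 -1.292 -2.667
endloop
endfacet
facet normal 0.334 -0.423 0.842
outer loop
vertex -3.738 -0.935 -2.476
vertex -3.708 -1.292 -2.667
vertex -3.263 -1.006 -2.7
endloop
endfacet
facet normal -0.336 0.420 -0.843
outer loop
vertex -4.241 -0.621 -4.006
vertex -3.797 -0.334 -4.04
vertex -3.951 -0.81 -4.216
endloop
endfacet
facet normal -0.612 -0.777 -0.146
outer loop
vertex -4.241 -0.621 -4.006
vertex -3.951 -0.81 -4.216
vertex -3.708 -1.292 -2.667
endloop
endfacet
facet normal -0.611 -0.778 -0.146
outer loop
vertex -3.708 -1.292 -2.667
vertex -3.951 -0.81 -4.216
vertex -3.417 -1.481 -2.877
endloop
endfacet
facet normal 0.334 -0.422 0.843
outer loop
vertex -3.708 -1.292 -2.667
vertex -3.417 -1.481 -2.877
vertex -3.263 -1.006 -2.7
endloop
endfacet
facet normal -0.336 0.420 -0.843
outer loop
vertex -3.951 -0.81 -4.216
vertex -3.797 -0.334 -4.04
vertex -3.57 -0.72 -4.323
endloop
endfacet
facet normal 0.075 -0.879 -0.471
outer loop
vertex -3.951 -0.81 -4.216
vertex -3.57 -0.72 -4.323
vertex -3.417 -1.481 -2.877
endloop
endfacet
facet normal 0.075 -0.879 -0.471
outer loop
vertex -3.417 -1.481 -2.877
vertex -3.57 -0.72 -4.323
vertex -3.036 -1.391 -2.984
endloop
endfacet
facet normal 0.336 -0.423 0.842
outer loop
vertex -3.417 -1.481 -2.877
vertex -3.036 -1.391 -2.984
vertex -3.263 -1.006 -2.7
endloop
endfacet
facet normal -0.945 0.033 -0.326
outer loop
vertex -4.689 2.41 -1.591
vertex -4.821 3.117 -1.137
vertex -4.114 3.514 -3.144
endloop
endfacet
facet normal 0.154 -0.831 -0.534
outer loop
vertex -2.139 3.443 -2.463
vertex -4.689 2.41 -1.591
vertex -4.114 3.514 -3.144
endloop
endfacet
facet normal -0.945 0.034 -0.326
outer loop
vertex -4.114 3.514 -3.144
vertex -4.821 3.117 -1.137
vertex -4.245 4.221 -2.69
endloop
endfacet
facet normal 0.289 0.555 -0.780
outer loop
vertex -4.245 4.221 -2.69
vertex -2.139 3.443 -2.463
vertex -4.114 3.514 -3.144
endloop
endfacet
facet normal -0.289 -0.555 0.780
outer loop
vertex -4.689 2.41 -1.591
vertex -2.846 3.046 -0.456
vertex -4.821 3.117 -1.137
endloop
endfacet
facet normal 0.154 -0.831 -0.534
outer loop
vertex -2.715 2.339 -0.91
vertex -4.689 2.41 -1.591
vertex -2.139 3.443 -2.463
endloop
endfacet
facet normal -0.289 -0.555 0.780
outer loop
vertex -2.715 2.339 -0.91
vertex -2.846 3.046 -0.456
vertex -4.689 2.41 -1.591
endloop
endfacet
facet normal -0.154 0.831 0.534
outer loop
vertex -4.821 3.117 -1.137
vertex -2.846 3.046 -0.456
vertex -4.245 4.221 -2.69
endloop
endfacet
facet normal 0.289 0.555 -0.780
outer loop
vertex -2.271 4.15 -2.009
vertex -2.139 3.443 -2.463
vertex -4.245 4.221 -2.69
endloop
endfacet
facet normal -0.154 0.831 0.534
outer loop
vertex -4.245 4.221 -2.69
vertex -2.846 3.046 -0.456
vertex -2.271 4.15 -2.009
endloop
endfacet
facet normal 0.945 -0.033 0.327
outer loop
vertex -2.271 4.15 -2.009
vertex -2.715 2.339 -0.91
vertex -2.139 3.443 -2.463
endloop
endfacet
facet normal 0.945 -0.034 0.326
outer loop
vertex -2.846 3.046 -0.456
vertex -2.715 2.339 -0.91
vertex -2.271 4.15 -2.009
endloop
endfacet

endsolid


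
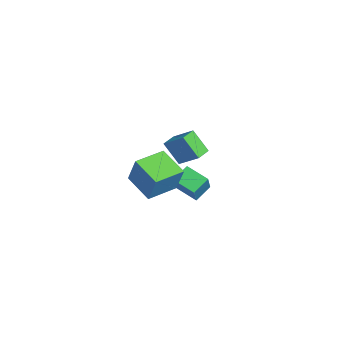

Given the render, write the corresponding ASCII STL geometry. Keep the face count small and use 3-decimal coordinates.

solid 
facet normal -0.505 0.863 0.030
outer loop
vertex -2.633 -2.058 0.044
vertex -1.188 -1.187 -0.664
vertex -3.277 -2.375 -1.662
endloop
endfacet
facet normal -0.790 -0.476 0.387
outer loop
vertex -2.352 -3.953 -1.716
vertex -2.633 -2.058 0.044
vertex -3.277 -2.375 -1.662
endloop
endfacet
facet normal -0.505 0.863 0.030
outer loop
vertex -3.277 -2.375 -1.662
vertex -1.188 -1.187 -0.664
vertex -1.831 -1.504 -2.369
endloop
endfacet
facet normal -0.347 -0.172 -0.922
outer loop
vertex -1.831 -1.504 -2.369
vertex -2.352 -3.953 -1.716
vertex -3.277 -2.375 -1.662
endloop
endfacet
facet normal 0.348 0.172 0.922
outer loop
vertex -2.633 -2.058 0.044
vertex -0.263 -2.765 -0.718
vertex -1.188 -1.187 -0.664
endloop
endfacet
facet normal -0.790 -0.476 0.386
outer loop
vertex -1.709 -3.636 -0.011
vertex -2.633 -2.058 0.044
vertex -2.352 -3.953 -1.716
endloop
endfacet
facet normal 0.348 0.171 0.922
outer loop
vertex -1.709 -3.636 -0.011
vertex -0.263 -2.765 -0.718
vertex -2.633 -2.058 0.044
endloop
endfacet
facet normal 0.790 0.476 -0.386
outer loop
vertex -1.188 -1.187 -0.664
vertex -0.263 -2.765 -0.718
vertex -1.831 -1.504 -2.369
endloop
endfacet
facet normal -0.348 -0.172 -0.922
outer loop
vertex -0.907 -3.082 -2.424
vertex -2.352 -3.953 -1.716
vertex -1.831 -1.504 -2.369
endloop
endfacet
facet normal 0.790 0.476 -0.387
outer loop
vertex -1.831 -1.504 -2.369
vertex -0.263 -2.765 -0.718
vertex -0.907 -3.082 -2.424
endloop
endfacet
facet normal 0.505 -0.863 -0.030
outer loop
vertex -0.907 -3.082 -2.424
vertex -1.709 -3.636 -0.011
vertex -2.352 -3.953 -1.716
endloop
endfacet
facet normal 0.505 -0.863 -0.030
outer loop
vertex -0.263 -2.765 -0.718
vertex -1.709 -3.636 -0.011
vertex -0.907 -3.082 -2.424
endloop
endfacet
facet normal -0.596 0.164 -0.786
outer loop
vertex -3.273 -1.329 -3.338
vertex -3.835 -0.508 -2.741
vertex -2.363 -0.352 -3.824
endloop
endfacet
facet normal 0.485 -0.707 -0.514
outer loop
vertex -1.345 -0.632 -2.479
vertex -3.273 -1.329 -3.338
vertex -2.363 -0.352 -3.824
endloop
endfacet
facet normal -0.596 0.163 -0.786
outer loop
vertex -2.363 -0.352 -3.824
vertex -3.835 -0.508 -2.741
vertex -2.926 0.468 -3.227
endloop
endfacet
facet normal 0.640 0.688 -0.341
outer loop
vertex -2.926 0.468 -3.227
vertex -1.345 -0.632 -2.479
vertex -2.363 -0.352 -3.824
endloop
endfacet
facet normal -0.641 -0.687 0.342
outer loop
vertex -3.273 -1.329 -3.338
vertex -2.817 -0.788 -1.396
vertex -3.835 -0.508 -2.741
endloop
endfacet
facet normal 0.485 -0.708 -0.514
outer loop
vertex -2.254 -1.608 -1.993
vertex -3.273 -1.329 -3.338
vertex -1.345 -0.632 -2.479
endloop
endfacet
facet normal -0.640 -0.688 0.342
outer loop
vertex -2.254 -1.608 -1.993
vertex -2.817 -0.788 -1.396
vertex -3.273 -1.329 -3.338
endloop
endfacet
facet normal -0.485 0.708 0.514
outer loop
vertex -3.835 -0.508 -2.741
vertex -2.817 -0.788 -1.396
vertex -2.926 0.468 -3.227
endloop
endfacet
facet normal 0.640 0.687 -0.343
outer loop
vertex -1.907 0.189 -1.882
vertex -1.345 -0.632 -2.479
vertex -2.926 0.468 -3.227
endloop
endfacet
facet normal -0.485 0.707 0.514
outer loop
vertex -2.926 0.468 -3.227
vertex -2.817 -0.788 -1.396
vertex -1.907 0.189 -1.882
endloop
endfacet
facet normal 0.596 -0.164 0.786
outer loop
vertex -1.907 0.189 -1.882
vertex -2.254 -1.608 -1.993
vertex -1.345 -0.632 -2.479
endloop
endfacet
facet normal 0.596 -0.164 0.786
outer loop
vertex -2.817 -0.788 -1.396
vertex -2.254 -1.608 -1.993
vertex -1.907 0.189 -1.882
endloop
endfacet
facet normal -0.759 0.651 0.022
outer loop
vertex 2.294 -1.248 4.682
vertex 2.843 -0.569 3.512
vertex 1.534 -2.106 3.828
endloop
endfacet
facet normal -0.375 -0.465 0.802
outer loop
vertex 2.217 -2.691 3.808
vertex 2.294 -1.248 4.682
vertex 1.534 -2.106 3.828
endloop
endfacet
facet normal -0.759 0.651 0.022
outer loop
vertex 1.534 -2.106 3.828
vertex 2.843 -0.569 3.512
vertex 2.083 -1.426 2.658
endloop
endfacet
facet normal -0.531 -0.600 -0.598
outer loop
vertex 2.083 -1.426 2.658
vertex 2.217 -2.691 3.808
vertex 1.534 -2.106 3.828
endloop
endfacet
facet normal 0.532 0.600 0.598
outer loop
vertex 2.294 -1.248 4.682
vertex 3.526 -1.154 3.492
vertex 2.843 -0.569 3.512
endloop
endfacet
facet normal -0.376 -0.465 0.801
outer loop
vertex 2.977 -1.834 4.662
vertex 2.294 -1.248 4.682
vertex 2.217 -2.691 3.808
endloop
endfacet
facet normal 0.532 0.600 0.598
outer loop
vertex 2.977 -1.834 4.662
vertex 3.526 -1.154 3.492
vertex 2.294 -1.248 4.682
endloop
endfacet
facet normal 0.375 0.466 -0.801
outer loop
vertex 2.843 -0.569 3.512
vertex 3.526 -1.154 3.492
vertex 2.083 -1.426 2.658
endloop
endfacet
facet normal -0.532 -0.600 -0.598
outer loop
vertex 2.766 -2.012 2.638
vertex 2.217 -2.691 3.808
vertex 2.083 -1.426 2.658
endloop
endfacet
facet normal 0.376 0.465 -0.802
outer loop
vertex 2.083 -1.426 2.658
vertex 3.526 -1.154 3.492
vertex 2.766 -2.012 2.638
endloop
endfacet
facet normal 0.759 -0.651 -0.022
outer loop
vertex 2.766 -2.012 2.638
vertex 2.977 -1.834 4.662
vertex 2.217 -2.691 3.808
endloop
endfacet
facet normal 0.759 -0.651 -0.022
outer loop
vertex 3.526 -1.154 3.492
vertex 2.977 -1.834 4.662
vertex 2.766 -2.012 2.638
endloop
endfacet

endsolid


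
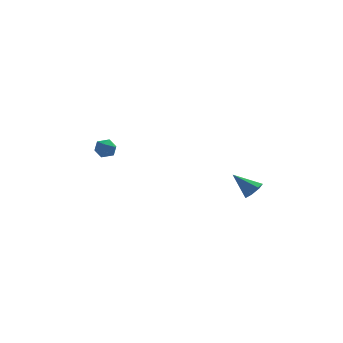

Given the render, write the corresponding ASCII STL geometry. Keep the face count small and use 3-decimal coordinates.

solid 
facet normal 0.710 -0.188 -0.679
outer loop
vertex 4.947 -3.549 -1.859
vertex 4.455 -3.633 -2.35
vertex 4.789 -3.047 -2.163
endloop
endfacet
facet normal 0.353 0.563 0.747
outer loop
vertex 4.947 -3.549 -1.859
vertex 4.789 -3.047 -2.163
vertex 3.305 -3.327 -1.25
endloop
endfacet
facet normal 0.710 -0.188 -0.678
outer loop
vertex 4.789 -3.047 -2.163
vertex 4.455 -3.633 -2.35
vertex 4.38 -2.986 -2.608
endloop
endfacet
facet normal -0.065 0.979 0.194
outer loop
vertex 4.789 -3.047 -2.163
vertex 4.38 -2.986 -2.608
vertex 3.305 -3.327 -1.25
endloop
endfacet
facet normal 0.709 -0.189 -0.679
outer loop
vertex 4.38 -2.986 -2.608
vertex 4.455 -3.633 -2.35
vertex 4.027 -3.412 -2.858
endloop
endfacet
facet normal -0.629 0.709 -0.320
outer loop
vertex 4.38 -2.986 -2.608
vertex 4.027 -3.412 -2.858
vertex 3.305 -3.327 -1.25
endloop
endfacet
facet normal 0.709 -0.189 -0.679
outer loop
vertex 4.027 -3.412 -2.858
vertex 4.455 -3.633 -2.35
vertex 3.996 -4.004 -2.726
endloop
endfacet
facet normal -0.912 -0.043 -0.407
outer loop
vertex 4.027 -3.412 -2.858
vertex 3.996 -4.004 -2.726
vertex 3.305 -3.327 -1.25
endloop
endfacet
facet normal 0.709 -0.188 -0.680
outer loop
vertex 3.996 -4.004 -2.726
vertex 4.455 -3.633 -2.35
vertex 4.311 -4.316 -2.311
endloop
endfacet
facet normal -0.702 -0.712 -0.002
outer loop
vertex 3.996 -4.004 -2.726
vertex 4.311 -4.316 -2.311
vertex 3.305 -3.327 -1.25
endloop
endfacet
facet normal 0.710 -0.188 -0.679
outer loop
vertex 4.311 -4.316 -2.311
vertex 4.455 -3.633 -2.35
vertex 4.734 -4.114 -1.925
endloop
endfacet
facet normal -0.159 -0.793 0.589
outer loop
vertex 4.311 -4.316 -2.311
vertex 4.734 -4.114 -1.925
vertex 3.305 -3.327 -1.25
endloop
endfacet
facet normal 0.710 -0.188 -0.679
outer loop
vertex 4.734 -4.114 -1.925
vertex 4.455 -3.633 -2.35
vertex 4.947 -3.549 -1.859
endloop
endfacet
facet normal 0.312 -0.225 0.923
outer loop
vertex 4.734 -4.114 -1.925
vertex 4.947 -3.549 -1.859
vertex 3.305 -3.327 -1.25
endloop
endfacet
facet normal -0.263 0.877 -0.401
outer loop
vertex -3.798 3.542 -2.618
vertex -4.484 3.466 -2.335
vertex -3.952 3.807 -1.938
endloop
endfacet
facet normal 0.434 0.868 -0.240
outer loop
vertex -3.798 3.542 -2.618
vertex -3.952 3.807 -1.938
vertex -3.308 3.451 -2.062
endloop
endfacet
facet normal 0.735 0.327 -0.594
outer loop
vertex -3.798 3.542 -2.618
vertex -3.308 3.451 -2.062
vertex -3.442 2.891 -2.536
endloop
endfacet
facet normal 0.226 0.001 -0.974
outer loop
vertex -3.798 3.542 -2.618
vertex -3.442 2.891 -2.536
vertex -4.169 2.9 -2.705
endloop
endfacet
facet normal -0.391 0.342 -0.855
outer loop
vertex -3.798 3.542 -2.618
vertex -4.169 2.9 -2.705
vertex -4.484 3.466 -2.335
endloop
endfacet
facet normal 0.496 0.738 0.457
outer loop
vertex -3.308 3.451 -2.062
vertex -3.952 3.807 -1.938
vertex -3.691 3.32 -1.435
endloop
endfacet
facet normal -0.629 0.752 0.198
outer loop
vertex -3.952 3.807 -1.938
vertex -4.484 3.466 -2.335
vertex -4.418 3.329 -1.604
endloop
endfacet
facet normal -0.837 -0.116 -0.535
outer loop
vertex -4.484 3.466 -2.335
vertex -4.169 2.9 -2.705
vertex -4.552 2.769 -2.078
endloop
endfacet
facet normal 0.161 -0.666 -0.728
outer loop
vertex -4.169 2.9 -2.705
vertex -3.442 2.891 -2.536
vertex -3.908 2.413 -2.202
endloop
endfacet
facet normal 0.984 -0.138 -0.115
outer loop
vertex -3.442 2.891 -2.536
vertex -3.308 3.451 -2.062
vertex -3.376 2.754 -1.805
endloop
endfacet
facet normal -0.226 -0.001 0.974
outer loop
vertex -4.062 2.678 -1.522
vertex -3.691 3.32 -1.435
vertex -4.418 3.329 -1.604
endloop
endfacet
facet normal -0.735 -0.327 0.594
outer loop
vertex -4.062 2.678 -1.522
vertex -4.418 3.329 -1.604
vertex -4.552 2.769 -2.078
endloop
endfacet
facet normal -0.434 -0.868 0.240
outer loop
vertex -4.062 2.678 -1.522
vertex -4.552 2.769 -2.078
vertex -3.908 2.413 -2.202
endloop
endfacet
facet normal 0.263 -0.877 0.401
outer loop
vertex -4.062 2.678 -1.522
vertex -3.908 2.413 -2.202
vertex -3.376 2.754 -1.805
endloop
endfacet
facet normal 0.391 -0.342 0.855
outer loop
vertex -4.062 2.678 -1.522
vertex -3.376 2.754 -1.805
vertex -3.691 3.32 -1.435
endloop
endfacet
facet normal -0.161 0.666 0.728
outer loop
vertex -4.418 3.329 -1.604
vertex -3.691 3.32 -1.435
vertex -3.952 3.807 -1.938
endloop
endfacet
facet normal -0.984 0.138 0.115
outer loop
vertex -4.552 2.769 -2.078
vertex -4.418 3.329 -1.604
vertex -4.484 3.466 -2.335
endloop
endfacet
facet normal -0.496 -0.738 -0.457
outer loop
vertex -3.908 2.413 -2.202
vertex -4.552 2.769 -2.078
vertex -4.169 2.9 -2.705
endloop
endfacet
facet normal 0.629 -0.752 -0.198
outer loop
vertex -3.376 2.754 -1.805
vertex -3.908 2.413 -2.202
vertex -3.442 2.891 -2.536
endloop
endfacet
facet normal 0.837 0.116 0.535
outer loop
vertex -3.691 3.32 -1.435
vertex -3.376 2.754 -1.805
vertex -3.308 3.451 -2.062
endloop
endfacet

endsolid


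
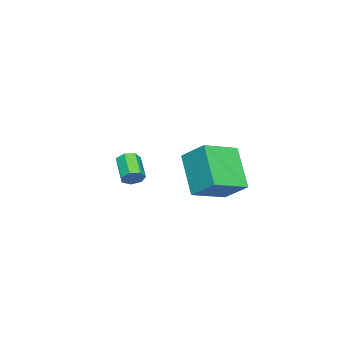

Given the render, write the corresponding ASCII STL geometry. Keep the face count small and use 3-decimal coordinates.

solid 
facet normal 0.712 0.486 -0.506
outer loop
vertex -2.115 -3.691 1.888
vertex -2.473 -3.312 1.748
vertex -2.153 -3.329 2.182
endloop
endfacet
facet normal 0.697 -0.407 0.591
outer loop
vertex -2.115 -3.691 1.888
vertex -2.153 -3.329 2.182
vertex -3.049 -4.327 2.552
endloop
endfacet
facet normal 0.698 -0.408 0.589
outer loop
vertex -3.049 -4.327 2.552
vertex -2.153 -3.329 2.182
vertex -3.086 -3.964 2.847
endloop
endfacet
facet normal -0.712 -0.485 0.508
outer loop
vertex -3.049 -4.327 2.552
vertex -3.086 -3.964 2.847
vertex -3.407 -3.948 2.412
endloop
endfacet
facet normal 0.713 0.485 -0.507
outer loop
vertex -2.153 -3.329 2.182
vertex -2.473 -3.312 1.748
vertex -2.432 -2.953 2.149
endloop
endfacet
facet normal 0.373 0.352 0.859
outer loop
vertex -2.153 -3.329 2.182
vertex -2.432 -2.953 2.149
vertex -3.086 -3.964 2.847
endloop
endfacet
facet normal 0.370 0.353 0.859
outer loop
vertex -3.086 -3.964 2.847
vertex -2.432 -2.953 2.149
vertex -3.365 -3.589 2.813
endloop
endfacet
facet normal -0.713 -0.484 0.508
outer loop
vertex -3.086 -3.964 2.847
vertex -3.365 -3.589 2.813
vertex -3.407 -3.948 2.412
endloop
endfacet
facet normal 0.712 0.486 -0.508
outer loop
vertex -2.432 -2.953 2.149
vertex -2.473 -3.312 1.748
vertex -2.742 -2.849 1.814
endloop
endfacet
facet normal -0.235 0.845 0.480
outer loop
vertex -2.432 -2.953 2.149
vertex -2.742 -2.849 1.814
vertex -3.365 -3.589 2.813
endloop
endfacet
facet normal -0.233 0.845 0.481
outer loop
vertex -3.365 -3.589 2.813
vertex -2.742 -2.849 1.814
vertex -3.675 -3.484 2.478
endloop
endfacet
facet normal -0.713 -0.484 0.508
outer loop
vertex -3.365 -3.589 2.813
vertex -3.675 -3.484 2.478
vertex -3.407 -3.948 2.412
endloop
endfacet
facet normal 0.712 0.486 -0.508
outer loop
vertex -2.742 -2.849 1.814
vertex -2.473 -3.312 1.748
vertex -2.85 -3.093 1.429
endloop
endfacet
facet normal -0.663 0.703 -0.259
outer loop
vertex -2.742 -2.849 1.814
vertex -2.85 -3.093 1.429
vertex -3.675 -3.484 2.478
endloop
endfacet
facet normal -0.663 0.703 -0.259
outer loop
vertex -3.675 -3.484 2.478
vertex -2.85 -3.093 1.429
vertex -3.783 -3.728 2.093
endloop
endfacet
facet normal -0.713 -0.484 0.507
outer loop
vertex -3.675 -3.484 2.478
vertex -3.783 -3.728 2.093
vertex -3.407 -3.948 2.412
endloop
endfacet
facet normal 0.712 0.486 -0.507
outer loop
vertex -2.85 -3.093 1.429
vertex -2.473 -3.312 1.748
vertex -2.674 -3.502 1.284
endloop
endfacet
facet normal -0.593 0.030 -0.805
outer loop
vertex -2.85 -3.093 1.429
vertex -2.674 -3.502 1.284
vertex -3.783 -3.728 2.093
endloop
endfacet
facet normal -0.593 0.030 -0.805
outer loop
vertex -3.783 -3.728 2.093
vertex -2.674 -3.502 1.284
vertex -3.607 -4.138 1.948
endloop
endfacet
facet normal -0.713 -0.485 0.506
outer loop
vertex -3.783 -3.728 2.093
vertex -3.607 -4.138 1.948
vertex -3.407 -3.948 2.412
endloop
endfacet
facet normal 0.712 0.485 -0.507
outer loop
vertex -2.674 -3.502 1.284
vertex -2.473 -3.312 1.748
vertex -2.347 -3.769 1.488
endloop
endfacet
facet normal -0.077 -0.663 -0.744
outer loop
vertex -2.674 -3.502 1.284
vertex -2.347 -3.769 1.488
vertex -3.607 -4.138 1.948
endloop
endfacet
facet normal -0.076 -0.666 -0.742
outer loop
vertex -3.607 -4.138 1.948
vertex -2.347 -3.769 1.488
vertex -3.28 -4.404 2.153
endloop
endfacet
facet normal -0.713 -0.486 0.506
outer loop
vertex -3.607 -4.138 1.948
vertex -3.28 -4.404 2.153
vertex -3.407 -3.948 2.412
endloop
endfacet
facet normal 0.712 0.485 -0.508
outer loop
vertex -2.347 -3.769 1.488
vertex -2.473 -3.312 1.748
vertex -2.115 -3.691 1.888
endloop
endfacet
facet normal 0.498 -0.859 -0.121
outer loop
vertex -2.347 -3.769 1.488
vertex -2.115 -3.691 1.888
vertex -3.28 -4.404 2.153
endloop
endfacet
facet normal 0.498 -0.859 -0.122
outer loop
vertex -3.28 -4.404 2.153
vertex -2.115 -3.691 1.888
vertex -3.049 -4.327 2.552
endloop
endfacet
facet normal -0.712 -0.486 0.506
outer loop
vertex -3.28 -4.404 2.153
vertex -3.049 -4.327 2.552
vertex -3.407 -3.948 2.412
endloop
endfacet
facet normal -0.554 -0.419 0.719
outer loop
vertex -0.469 0.615 5.064
vertex -1.895 1.511 4.488
vertex -0.796 -0.473 4.178
endloop
endfacet
facet normal 0.801 -0.504 0.323
outer loop
vertex 0.395 0.429 2.632
vertex -0.469 0.615 5.064
vertex -0.796 -0.473 4.178
endloop
endfacet
facet normal -0.554 -0.419 0.719
outer loop
vertex -0.796 -0.473 4.178
vertex -1.895 1.511 4.488
vertex -2.222 0.424 3.603
endloop
endfacet
facet normal -0.227 -0.755 -0.615
outer loop
vertex -2.222 0.424 3.603
vertex 0.395 0.429 2.632
vertex -0.796 -0.473 4.178
endloop
endfacet
facet normal 0.226 0.755 0.615
outer loop
vertex -0.469 0.615 5.064
vertex -0.704 2.413 2.942
vertex -1.895 1.511 4.488
endloop
endfacet
facet normal 0.801 -0.504 0.323
outer loop
vertex 0.722 1.516 3.517
vertex -0.469 0.615 5.064
vertex 0.395 0.429 2.632
endloop
endfacet
facet normal 0.227 0.755 0.615
outer loop
vertex 0.722 1.516 3.517
vertex -0.704 2.413 2.942
vertex -0.469 0.615 5.064
endloop
endfacet
facet normal -0.801 0.504 -0.323
outer loop
vertex -1.895 1.511 4.488
vertex -0.704 2.413 2.942
vertex -2.222 0.424 3.603
endloop
endfacet
facet normal -0.227 -0.756 -0.615
outer loop
vertex -1.031 1.325 2.056
vertex 0.395 0.429 2.632
vertex -2.222 0.424 3.603
endloop
endfacet
facet normal -0.801 0.504 -0.323
outer loop
vertex -2.222 0.424 3.603
vertex -0.704 2.413 2.942
vertex -1.031 1.325 2.056
endloop
endfacet
facet normal 0.554 0.419 -0.719
outer loop
vertex -1.031 1.325 2.056
vertex 0.722 1.516 3.517
vertex 0.395 0.429 2.632
endloop
endfacet
facet normal 0.554 0.419 -0.719
outer loop
vertex -0.704 2.413 2.942
vertex 0.722 1.516 3.517
vertex -1.031 1.325 2.056
endloop
endfacet

endsolid


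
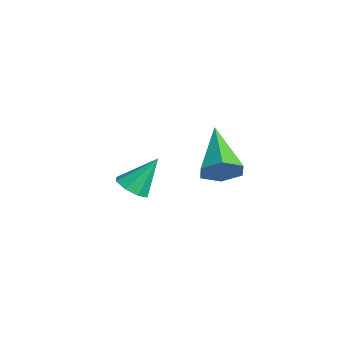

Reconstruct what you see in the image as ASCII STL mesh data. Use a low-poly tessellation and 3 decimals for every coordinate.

solid 
facet normal -0.024 -0.594 -0.804
outer loop
vertex 0.922 -2.011 2.263
vertex 0.493 -2.365 2.537
vertex 0.48 -1.866 2.169
endloop
endfacet
facet normal 0.345 0.914 -0.213
outer loop
vertex 0.922 -2.011 2.263
vertex 0.48 -1.866 2.169
vertex 0.527 -1.535 3.663
endloop
endfacet
facet normal -0.024 -0.594 -0.804
outer loop
vertex 0.48 -1.866 2.169
vertex 0.493 -2.365 2.537
vertex 0.045 -2.014 2.291
endloop
endfacet
facet normal -0.364 0.912 -0.191
outer loop
vertex 0.48 -1.866 2.169
vertex 0.045 -2.014 2.291
vertex 0.527 -1.535 3.663
endloop
endfacet
facet normal -0.024 -0.594 -0.804
outer loop
vertex 0.045 -2.014 2.291
vertex 0.493 -2.365 2.537
vertex -0.127 -2.367 2.557
endloop
endfacet
facet normal -0.853 0.508 0.122
outer loop
vertex 0.045 -2.014 2.291
vertex -0.127 -2.367 2.557
vertex 0.527 -1.535 3.663
endloop
endfacet
facet normal -0.024 -0.594 -0.804
outer loop
vertex -0.127 -2.367 2.557
vertex 0.493 -2.365 2.537
vertex 0.064 -2.719 2.811
endloop
endfacet
facet normal -0.838 -0.063 0.543
outer loop
vertex -0.127 -2.367 2.557
vertex 0.064 -2.719 2.811
vertex 0.527 -1.535 3.663
endloop
endfacet
facet normal -0.024 -0.594 -0.804
outer loop
vertex 0.064 -2.719 2.811
vertex 0.493 -2.365 2.537
vertex 0.506 -2.864 2.905
endloop
endfacet
facet normal -0.327 -0.464 0.823
outer loop
vertex 0.064 -2.719 2.811
vertex 0.506 -2.864 2.905
vertex 0.527 -1.535 3.663
endloop
endfacet
facet normal -0.025 -0.594 -0.804
outer loop
vertex 0.506 -2.864 2.905
vertex 0.493 -2.365 2.537
vertex 0.94 -2.717 2.783
endloop
endfacet
facet normal 0.382 -0.462 0.800
outer loop
vertex 0.506 -2.864 2.905
vertex 0.94 -2.717 2.783
vertex 0.527 -1.535 3.663
endloop
endfacet
facet normal -0.025 -0.594 -0.804
outer loop
vertex 0.94 -2.717 2.783
vertex 0.493 -2.365 2.537
vertex 1.113 -2.364 2.517
endloop
endfacet
facet normal 0.871 -0.059 0.488
outer loop
vertex 0.94 -2.717 2.783
vertex 1.113 -2.364 2.517
vertex 0.527 -1.535 3.663
endloop
endfacet
facet normal -0.025 -0.593 -0.805
outer loop
vertex 1.113 -2.364 2.517
vertex 0.493 -2.365 2.537
vertex 0.922 -2.011 2.263
endloop
endfacet
facet normal 0.856 0.512 0.068
outer loop
vertex 1.113 -2.364 2.517
vertex 0.922 -2.011 2.263
vertex 0.527 -1.535 3.663
endloop
endfacet
facet normal 0.840 -0.190 -0.508
outer loop
vertex -2.065 2.271 1.15
vertex -2.432 1.655 0.773
vertex -2.457 2.399 0.453
endloop
endfacet
facet normal -0.028 0.980 0.196
outer loop
vertex -2.065 2.271 1.15
vertex -2.457 2.399 0.453
vertex -4.248 2.065 1.867
endloop
endfacet
facet normal 0.841 -0.189 -0.506
outer loop
vertex -2.457 2.399 0.453
vertex -2.432 1.655 0.773
vertex -2.823 1.783 0.075
endloop
endfacet
facet normal -0.542 0.649 -0.533
outer loop
vertex -2.457 2.399 0.453
vertex -2.823 1.783 0.075
vertex -4.248 2.065 1.867
endloop
endfacet
facet normal 0.841 -0.189 -0.506
outer loop
vertex -2.823 1.783 0.075
vertex -2.432 1.655 0.773
vertex -2.798 1.039 0.395
endloop
endfacet
facet normal -0.774 -0.272 -0.572
outer loop
vertex -2.823 1.783 0.075
vertex -2.798 1.039 0.395
vertex -4.248 2.065 1.867
endloop
endfacet
facet normal 0.841 -0.189 -0.506
outer loop
vertex -2.798 1.039 0.395
vertex -2.432 1.655 0.773
vertex -2.407 0.911 1.093
endloop
endfacet
facet normal -0.492 -0.863 0.117
outer loop
vertex -2.798 1.039 0.395
vertex -2.407 0.911 1.093
vertex -4.248 2.065 1.867
endloop
endfacet
facet normal 0.840 -0.190 -0.508
outer loop
vertex -2.407 0.911 1.093
vertex -2.432 1.655 0.773
vertex -2.04 1.527 1.47
endloop
endfacet
facet normal 0.023 -0.532 0.847
outer loop
vertex -2.407 0.911 1.093
vertex -2.04 1.527 1.47
vertex -4.248 2.065 1.867
endloop
endfacet
facet normal 0.840 -0.190 -0.508
outer loop
vertex -2.04 1.527 1.47
vertex -2.432 1.655 0.773
vertex -2.065 2.271 1.15
endloop
endfacet
facet normal 0.254 0.389 0.885
outer loop
vertex -2.04 1.527 1.47
vertex -2.065 2.271 1.15
vertex -4.248 2.065 1.867
endloop
endfacet

endsolid


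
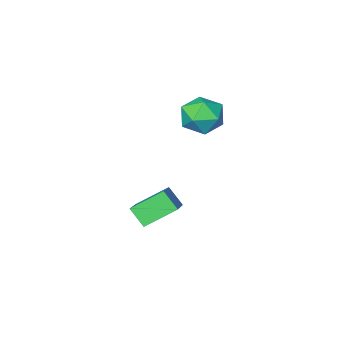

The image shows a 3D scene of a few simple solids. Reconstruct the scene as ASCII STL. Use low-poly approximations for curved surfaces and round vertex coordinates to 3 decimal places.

solid 
facet normal -0.993 0.044 -0.111
outer loop
vertex 0.519 1.839 1.063
vertex 0.447 0.855 1.32
vertex 0.398 1.575 2.041
endloop
endfacet
facet normal -0.732 0.675 0.092
outer loop
vertex 0.519 1.839 1.063
vertex 0.398 1.575 2.041
vertex 1.051 2.317 1.79
endloop
endfacet
facet normal -0.253 0.883 -0.395
outer loop
vertex 0.519 1.839 1.063
vertex 1.051 2.317 1.79
vertex 1.504 2.055 0.914
endloop
endfacet
facet normal -0.219 0.379 -0.899
outer loop
vertex 0.519 1.839 1.063
vertex 1.504 2.055 0.914
vertex 1.131 1.152 0.624
endloop
endfacet
facet normal -0.676 -0.140 -0.724
outer loop
vertex 0.519 1.839 1.063
vertex 1.131 1.152 0.624
vertex 0.447 0.855 1.32
endloop
endfacet
facet normal -0.390 0.584 0.712
outer loop
vertex 1.051 2.317 1.79
vertex 0.398 1.575 2.041
vertex 1.309 1.628 2.496
endloop
endfacet
facet normal -0.812 -0.440 0.384
outer loop
vertex 0.398 1.575 2.041
vertex 0.447 0.855 1.32
vertex 0.936 0.725 2.206
endloop
endfacet
facet normal -0.299 -0.735 -0.608
outer loop
vertex 0.447 0.855 1.32
vertex 1.131 1.152 0.624
vertex 1.389 0.463 1.33
endloop
endfacet
facet normal 0.439 0.105 -0.892
outer loop
vertex 1.131 1.152 0.624
vertex 1.504 2.055 0.914
vertex 2.042 1.205 1.079
endloop
endfacet
facet normal 0.384 0.920 -0.077
outer loop
vertex 1.504 2.055 0.914
vertex 1.051 2.317 1.79
vertex 1.993 1.925 1.8
endloop
endfacet
facet normal 0.219 -0.379 0.899
outer loop
vertex 1.921 0.941 2.057
vertex 1.309 1.628 2.496
vertex 0.936 0.725 2.206
endloop
endfacet
facet normal 0.253 -0.883 0.395
outer loop
vertex 1.921 0.941 2.057
vertex 0.936 0.725 2.206
vertex 1.389 0.463 1.33
endloop
endfacet
facet normal 0.732 -0.675 -0.092
outer loop
vertex 1.921 0.941 2.057
vertex 1.389 0.463 1.33
vertex 2.042 1.205 1.079
endloop
endfacet
facet normal 0.993 -0.044 0.111
outer loop
vertex 1.921 0.941 2.057
vertex 2.042 1.205 1.079
vertex 1.993 1.925 1.8
endloop
endfacet
facet normal 0.676 0.140 0.724
outer loop
vertex 1.921 0.941 2.057
vertex 1.993 1.925 1.8
vertex 1.309 1.628 2.496
endloop
endfacet
facet normal -0.439 -0.105 0.892
outer loop
vertex 0.936 0.725 2.206
vertex 1.309 1.628 2.496
vertex 0.398 1.575 2.041
endloop
endfacet
facet normal -0.384 -0.920 0.077
outer loop
vertex 1.389 0.463 1.33
vertex 0.936 0.725 2.206
vertex 0.447 0.855 1.32
endloop
endfacet
facet normal 0.390 -0.584 -0.712
outer loop
vertex 2.042 1.205 1.079
vertex 1.389 0.463 1.33
vertex 1.131 1.152 0.624
endloop
endfacet
facet normal 0.812 0.440 -0.384
outer loop
vertex 1.993 1.925 1.8
vertex 2.042 1.205 1.079
vertex 1.504 2.055 0.914
endloop
endfacet
facet normal 0.299 0.735 0.608
outer loop
vertex 1.309 1.628 2.496
vertex 1.993 1.925 1.8
vertex 1.051 2.317 1.79
endloop
endfacet
facet normal -0.530 -0.692 -0.490
outer loop
vertex 3.746 0.424 -3.418
vertex 2.445 0.846 -2.606
vertex 3.513 1.123 -4.153
endloop
endfacet
facet normal 0.818 -0.265 -0.511
outer loop
vertex 4.595 2.534 -3.154
vertex 3.746 0.424 -3.418
vertex 3.513 1.123 -4.153
endloop
endfacet
facet normal -0.530 -0.692 -0.490
outer loop
vertex 3.513 1.123 -4.153
vertex 2.445 0.846 -2.606
vertex 2.213 1.544 -3.341
endloop
endfacet
facet normal -0.224 0.672 -0.706
outer loop
vertex 2.213 1.544 -3.341
vertex 4.595 2.534 -3.154
vertex 3.513 1.123 -4.153
endloop
endfacet
facet normal 0.223 -0.671 0.707
outer loop
vertex 3.746 0.424 -3.418
vertex 3.527 2.257 -1.607
vertex 2.445 0.846 -2.606
endloop
endfacet
facet normal 0.818 -0.265 -0.510
outer loop
vertex 4.827 1.836 -2.419
vertex 3.746 0.424 -3.418
vertex 4.595 2.534 -3.154
endloop
endfacet
facet normal 0.224 -0.671 0.707
outer loop
vertex 4.827 1.836 -2.419
vertex 3.527 2.257 -1.607
vertex 3.746 0.424 -3.418
endloop
endfacet
facet normal -0.818 0.266 0.510
outer loop
vertex 2.445 0.846 -2.606
vertex 3.527 2.257 -1.607
vertex 2.213 1.544 -3.341
endloop
endfacet
facet normal -0.223 0.671 -0.707
outer loop
vertex 3.294 2.956 -2.342
vertex 4.595 2.534 -3.154
vertex 2.213 1.544 -3.341
endloop
endfacet
facet normal -0.818 0.265 0.511
outer loop
vertex 2.213 1.544 -3.341
vertex 3.527 2.257 -1.607
vertex 3.294 2.956 -2.342
endloop
endfacet
facet normal 0.530 0.692 0.490
outer loop
vertex 3.294 2.956 -2.342
vertex 4.827 1.836 -2.419
vertex 4.595 2.534 -3.154
endloop
endfacet
facet normal 0.530 0.692 0.490
outer loop
vertex 3.527 2.257 -1.607
vertex 4.827 1.836 -2.419
vertex 3.294 2.956 -2.342
endloop
endfacet

endsolid


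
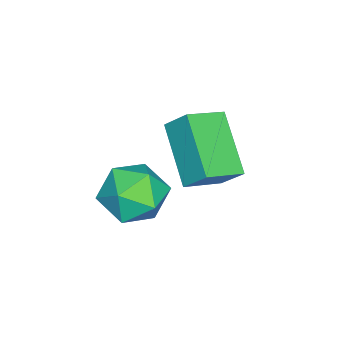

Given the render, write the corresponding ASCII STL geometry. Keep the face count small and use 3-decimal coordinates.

solid 
facet normal -0.765 0.538 -0.353
outer loop
vertex -4.473 -1.123 1.762
vertex -3.275 -0.138 0.665
vertex -4.596 -1.761 1.055
endloop
endfacet
facet normal -0.631 -0.518 0.577
outer loop
vertex -3.685 -2.402 1.475
vertex -4.473 -1.123 1.762
vertex -4.596 -1.761 1.055
endloop
endfacet
facet normal -0.765 0.538 -0.353
outer loop
vertex -4.596 -1.761 1.055
vertex -3.275 -0.138 0.665
vertex -3.397 -0.776 -0.042
endloop
endfacet
facet normal -0.128 -0.664 -0.736
outer loop
vertex -3.397 -0.776 -0.042
vertex -3.685 -2.402 1.475
vertex -4.596 -1.761 1.055
endloop
endfacet
facet normal 0.128 0.664 0.736
outer loop
vertex -4.473 -1.123 1.762
vertex -2.364 -0.779 1.085
vertex -3.275 -0.138 0.665
endloop
endfacet
facet normal -0.631 -0.518 0.577
outer loop
vertex -3.563 -1.764 2.182
vertex -4.473 -1.123 1.762
vertex -3.685 -2.402 1.475
endloop
endfacet
facet normal 0.128 0.664 0.736
outer loop
vertex -3.563 -1.764 2.182
vertex -2.364 -0.779 1.085
vertex -4.473 -1.123 1.762
endloop
endfacet
facet normal 0.631 0.519 -0.577
outer loop
vertex -3.275 -0.138 0.665
vertex -2.364 -0.779 1.085
vertex -3.397 -0.776 -0.042
endloop
endfacet
facet normal -0.128 -0.664 -0.736
outer loop
vertex -2.487 -1.417 0.378
vertex -3.685 -2.402 1.475
vertex -3.397 -0.776 -0.042
endloop
endfacet
facet normal 0.631 0.518 -0.577
outer loop
vertex -3.397 -0.776 -0.042
vertex -2.364 -0.779 1.085
vertex -2.487 -1.417 0.378
endloop
endfacet
facet normal 0.766 -0.538 0.353
outer loop
vertex -2.487 -1.417 0.378
vertex -3.563 -1.764 2.182
vertex -3.685 -2.402 1.475
endloop
endfacet
facet normal 0.765 -0.539 0.353
outer loop
vertex -2.364 -0.779 1.085
vertex -3.563 -1.764 2.182
vertex -2.487 -1.417 0.378
endloop
endfacet
facet normal -0.015 0.884 0.466
outer loop
vertex -3.704 -2.229 -1.037
vertex -3.265 -2.647 -0.23
vertex -2.697 -2.25 -0.964
endloop
endfacet
facet normal 0.038 0.970 -0.240
outer loop
vertex -3.704 -2.229 -1.037
vertex -2.697 -2.25 -0.964
vertex -3.143 -2.451 -1.847
endloop
endfacet
facet normal -0.525 0.655 -0.543
outer loop
vertex -3.704 -2.229 -1.037
vertex -3.143 -2.451 -1.847
vertex -3.987 -2.972 -1.659
endloop
endfacet
facet normal -0.927 0.373 -0.024
outer loop
vertex -3.704 -2.229 -1.037
vertex -3.987 -2.972 -1.659
vertex -4.062 -3.094 -0.66
endloop
endfacet
facet normal -0.612 0.515 0.600
outer loop
vertex -3.704 -2.229 -1.037
vertex -4.062 -3.094 -0.66
vertex -3.265 -2.647 -0.23
endloop
endfacet
facet normal 0.626 0.631 -0.459
outer loop
vertex -3.143 -2.451 -1.847
vertex -2.697 -2.25 -0.964
vertex -2.358 -3.006 -1.54
endloop
endfacet
facet normal 0.540 0.492 0.683
outer loop
vertex -2.697 -2.25 -0.964
vertex -3.265 -2.647 -0.23
vertex -2.433 -3.128 -0.541
endloop
endfacet
facet normal -0.426 -0.105 0.899
outer loop
vertex -3.265 -2.647 -0.23
vertex -4.062 -3.094 -0.66
vertex -3.277 -3.649 -0.353
endloop
endfacet
facet normal -0.936 -0.335 -0.111
outer loop
vertex -4.062 -3.094 -0.66
vertex -3.987 -2.972 -1.659
vertex -3.723 -3.85 -1.236
endloop
endfacet
facet normal -0.286 0.120 -0.951
outer loop
vertex -3.987 -2.972 -1.659
vertex -3.143 -2.451 -1.847
vertex -3.155 -3.453 -1.97
endloop
endfacet
facet normal 0.927 -0.373 0.024
outer loop
vertex -2.716 -3.871 -1.163
vertex -2.358 -3.006 -1.54
vertex -2.433 -3.128 -0.541
endloop
endfacet
facet normal 0.525 -0.655 0.543
outer loop
vertex -2.716 -3.871 -1.163
vertex -2.433 -3.128 -0.541
vertex -3.277 -3.649 -0.353
endloop
endfacet
facet normal -0.038 -0.970 0.240
outer loop
vertex -2.716 -3.871 -1.163
vertex -3.277 -3.649 -0.353
vertex -3.723 -3.85 -1.236
endloop
endfacet
facet normal 0.015 -0.884 -0.466
outer loop
vertex -2.716 -3.871 -1.163
vertex -3.723 -3.85 -1.236
vertex -3.155 -3.453 -1.97
endloop
endfacet
facet normal 0.612 -0.515 -0.600
outer loop
vertex -2.716 -3.871 -1.163
vertex -3.155 -3.453 -1.97
vertex -2.358 -3.006 -1.54
endloop
endfacet
facet normal 0.936 0.335 0.111
outer loop
vertex -2.433 -3.128 -0.541
vertex -2.358 -3.006 -1.54
vertex -2.697 -2.25 -0.964
endloop
endfacet
facet normal 0.286 -0.120 0.951
outer loop
vertex -3.277 -3.649 -0.353
vertex -2.433 -3.128 -0.541
vertex -3.265 -2.647 -0.23
endloop
endfacet
facet normal -0.626 -0.631 0.459
outer loop
vertex -3.723 -3.85 -1.236
vertex -3.277 -3.649 -0.353
vertex -4.062 -3.094 -0.66
endloop
endfacet
facet normal -0.540 -0.492 -0.683
outer loop
vertex -3.155 -3.453 -1.97
vertex -3.723 -3.85 -1.236
vertex -3.987 -2.972 -1.659
endloop
endfacet
facet normal 0.426 0.105 -0.899
outer loop
vertex -2.358 -3.006 -1.54
vertex -3.155 -3.453 -1.97
vertex -3.143 -2.451 -1.847
endloop
endfacet

endsolid
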